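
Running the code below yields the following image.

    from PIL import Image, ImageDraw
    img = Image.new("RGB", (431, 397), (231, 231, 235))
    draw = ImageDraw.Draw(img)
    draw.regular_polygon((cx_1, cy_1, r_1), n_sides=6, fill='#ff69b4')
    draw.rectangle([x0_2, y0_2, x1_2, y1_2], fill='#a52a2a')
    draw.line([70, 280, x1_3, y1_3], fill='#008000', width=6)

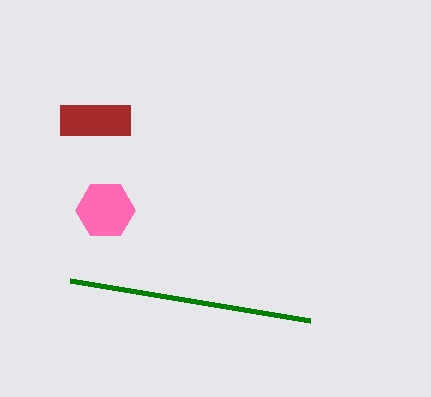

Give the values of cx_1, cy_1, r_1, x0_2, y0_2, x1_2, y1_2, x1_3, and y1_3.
cx_1 = 105
cy_1 = 210
r_1 = 30
x0_2 = 60
y0_2 = 105
x1_2 = 130
y1_2 = 135
x1_3 = 310
y1_3 = 320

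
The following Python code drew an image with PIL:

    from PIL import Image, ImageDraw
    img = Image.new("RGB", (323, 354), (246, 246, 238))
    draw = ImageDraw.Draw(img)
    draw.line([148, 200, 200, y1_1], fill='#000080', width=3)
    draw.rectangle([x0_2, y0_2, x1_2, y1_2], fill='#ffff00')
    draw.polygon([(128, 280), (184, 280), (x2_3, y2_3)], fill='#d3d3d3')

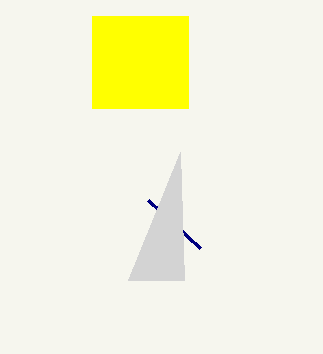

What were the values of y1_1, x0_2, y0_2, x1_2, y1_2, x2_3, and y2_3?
y1_1 = 248, x0_2 = 92, y0_2 = 16, x1_2 = 188, y1_2 = 108, x2_3 = 180, y2_3 = 152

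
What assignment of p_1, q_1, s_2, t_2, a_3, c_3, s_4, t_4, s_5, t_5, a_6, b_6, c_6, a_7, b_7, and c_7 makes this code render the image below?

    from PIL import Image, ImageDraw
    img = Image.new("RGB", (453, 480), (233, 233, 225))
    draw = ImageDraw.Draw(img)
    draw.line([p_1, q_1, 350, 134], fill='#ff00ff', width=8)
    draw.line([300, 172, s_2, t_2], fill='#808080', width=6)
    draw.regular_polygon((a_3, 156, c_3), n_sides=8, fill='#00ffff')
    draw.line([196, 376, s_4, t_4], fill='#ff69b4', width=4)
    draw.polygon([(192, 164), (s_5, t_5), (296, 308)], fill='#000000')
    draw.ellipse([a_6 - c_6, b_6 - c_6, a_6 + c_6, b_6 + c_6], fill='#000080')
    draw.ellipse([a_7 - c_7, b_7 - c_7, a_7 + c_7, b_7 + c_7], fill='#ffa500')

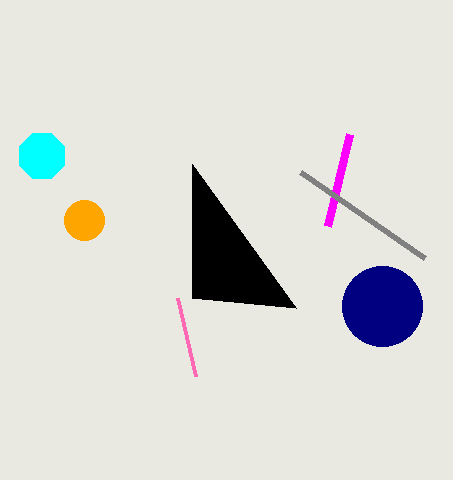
p_1 = 328, q_1 = 226, s_2 = 424, t_2 = 258, a_3 = 42, c_3 = 24, s_4 = 178, t_4 = 298, s_5 = 192, t_5 = 298, a_6 = 382, b_6 = 306, c_6 = 40, a_7 = 84, b_7 = 220, c_7 = 20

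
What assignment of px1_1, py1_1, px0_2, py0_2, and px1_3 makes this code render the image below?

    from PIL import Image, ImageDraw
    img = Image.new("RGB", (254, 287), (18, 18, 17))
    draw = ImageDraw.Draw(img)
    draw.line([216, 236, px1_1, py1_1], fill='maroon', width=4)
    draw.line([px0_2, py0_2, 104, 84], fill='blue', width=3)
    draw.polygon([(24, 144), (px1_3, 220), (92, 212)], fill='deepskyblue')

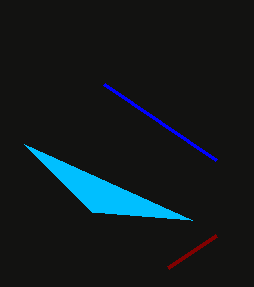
px1_1 = 168
py1_1 = 268
px0_2 = 216
py0_2 = 160
px1_3 = 192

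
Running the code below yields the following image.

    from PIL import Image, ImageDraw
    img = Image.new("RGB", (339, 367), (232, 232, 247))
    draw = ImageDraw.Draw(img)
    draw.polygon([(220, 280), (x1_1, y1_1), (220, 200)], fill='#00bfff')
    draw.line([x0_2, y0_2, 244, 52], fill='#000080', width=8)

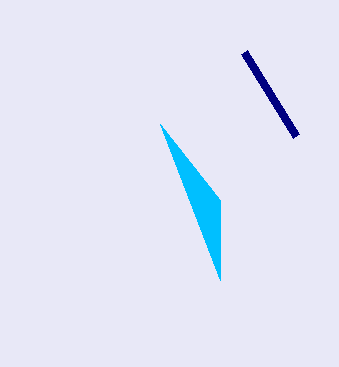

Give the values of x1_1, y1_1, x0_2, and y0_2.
x1_1 = 160; y1_1 = 124; x0_2 = 296; y0_2 = 136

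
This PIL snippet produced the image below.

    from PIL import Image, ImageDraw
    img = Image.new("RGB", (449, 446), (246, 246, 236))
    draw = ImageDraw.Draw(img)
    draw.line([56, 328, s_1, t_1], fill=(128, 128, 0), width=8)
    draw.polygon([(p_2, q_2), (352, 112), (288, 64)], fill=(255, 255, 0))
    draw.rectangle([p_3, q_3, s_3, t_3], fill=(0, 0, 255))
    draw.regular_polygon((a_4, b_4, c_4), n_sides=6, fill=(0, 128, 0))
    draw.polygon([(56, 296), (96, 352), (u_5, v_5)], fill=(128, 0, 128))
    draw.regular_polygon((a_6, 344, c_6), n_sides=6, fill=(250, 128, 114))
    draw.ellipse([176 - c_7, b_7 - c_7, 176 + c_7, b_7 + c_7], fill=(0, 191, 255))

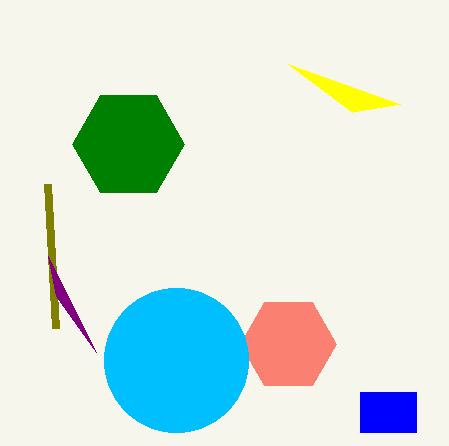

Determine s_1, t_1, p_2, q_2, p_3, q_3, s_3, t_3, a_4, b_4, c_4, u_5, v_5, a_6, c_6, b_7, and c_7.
s_1 = 48; t_1 = 184; p_2 = 400; q_2 = 104; p_3 = 360; q_3 = 392; s_3 = 416; t_3 = 432; a_4 = 128; b_4 = 144; c_4 = 56; u_5 = 48; v_5 = 256; a_6 = 288; c_6 = 48; b_7 = 360; c_7 = 72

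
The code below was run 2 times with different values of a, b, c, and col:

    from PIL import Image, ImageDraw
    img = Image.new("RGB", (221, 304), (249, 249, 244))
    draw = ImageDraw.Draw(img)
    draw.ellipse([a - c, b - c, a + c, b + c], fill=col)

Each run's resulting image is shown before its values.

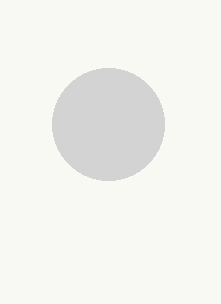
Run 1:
a = 108, b = 124, c = 56, col = 'lightgray'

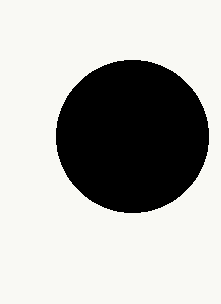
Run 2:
a = 132; b = 136; c = 76; col = 'black'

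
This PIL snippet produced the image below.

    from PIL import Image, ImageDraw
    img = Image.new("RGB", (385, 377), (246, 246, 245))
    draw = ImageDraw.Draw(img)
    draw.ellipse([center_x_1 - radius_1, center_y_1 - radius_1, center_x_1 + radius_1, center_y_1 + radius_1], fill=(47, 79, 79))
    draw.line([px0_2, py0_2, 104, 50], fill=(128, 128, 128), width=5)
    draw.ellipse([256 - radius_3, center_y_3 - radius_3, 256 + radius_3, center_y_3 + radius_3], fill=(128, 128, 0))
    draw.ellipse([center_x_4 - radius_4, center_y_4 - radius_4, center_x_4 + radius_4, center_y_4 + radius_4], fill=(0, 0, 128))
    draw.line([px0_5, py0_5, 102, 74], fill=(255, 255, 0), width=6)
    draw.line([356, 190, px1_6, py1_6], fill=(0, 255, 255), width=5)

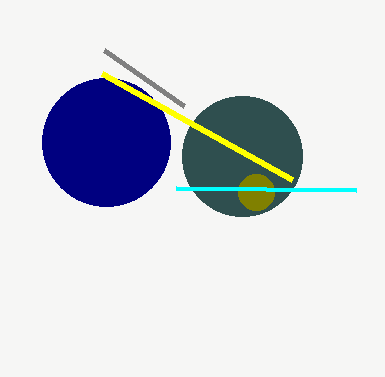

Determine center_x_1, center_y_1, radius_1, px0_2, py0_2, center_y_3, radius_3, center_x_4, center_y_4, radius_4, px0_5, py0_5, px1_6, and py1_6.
center_x_1 = 242, center_y_1 = 156, radius_1 = 60, px0_2 = 184, py0_2 = 106, center_y_3 = 192, radius_3 = 18, center_x_4 = 106, center_y_4 = 142, radius_4 = 64, px0_5 = 292, py0_5 = 180, px1_6 = 176, py1_6 = 188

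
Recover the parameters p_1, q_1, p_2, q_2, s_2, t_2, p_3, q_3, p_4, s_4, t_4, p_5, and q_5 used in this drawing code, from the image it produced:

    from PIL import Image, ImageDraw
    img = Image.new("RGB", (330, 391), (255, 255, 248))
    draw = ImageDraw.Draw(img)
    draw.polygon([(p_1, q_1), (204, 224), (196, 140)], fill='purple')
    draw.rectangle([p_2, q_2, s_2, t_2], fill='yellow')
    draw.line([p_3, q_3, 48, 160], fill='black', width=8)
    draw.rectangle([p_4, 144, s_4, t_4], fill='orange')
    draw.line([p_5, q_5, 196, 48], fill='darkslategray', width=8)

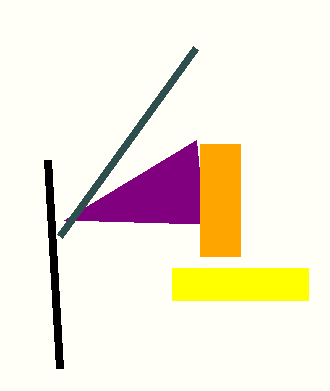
p_1 = 64; q_1 = 220; p_2 = 172; q_2 = 268; s_2 = 308; t_2 = 300; p_3 = 60; q_3 = 368; p_4 = 200; s_4 = 240; t_4 = 256; p_5 = 60; q_5 = 236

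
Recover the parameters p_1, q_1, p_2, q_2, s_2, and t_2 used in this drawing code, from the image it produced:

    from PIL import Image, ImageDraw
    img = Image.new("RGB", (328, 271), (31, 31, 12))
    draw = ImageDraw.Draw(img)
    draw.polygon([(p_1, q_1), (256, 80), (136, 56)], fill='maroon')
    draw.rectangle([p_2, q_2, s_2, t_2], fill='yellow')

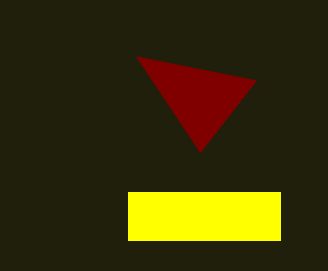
p_1 = 200, q_1 = 152, p_2 = 128, q_2 = 192, s_2 = 280, t_2 = 240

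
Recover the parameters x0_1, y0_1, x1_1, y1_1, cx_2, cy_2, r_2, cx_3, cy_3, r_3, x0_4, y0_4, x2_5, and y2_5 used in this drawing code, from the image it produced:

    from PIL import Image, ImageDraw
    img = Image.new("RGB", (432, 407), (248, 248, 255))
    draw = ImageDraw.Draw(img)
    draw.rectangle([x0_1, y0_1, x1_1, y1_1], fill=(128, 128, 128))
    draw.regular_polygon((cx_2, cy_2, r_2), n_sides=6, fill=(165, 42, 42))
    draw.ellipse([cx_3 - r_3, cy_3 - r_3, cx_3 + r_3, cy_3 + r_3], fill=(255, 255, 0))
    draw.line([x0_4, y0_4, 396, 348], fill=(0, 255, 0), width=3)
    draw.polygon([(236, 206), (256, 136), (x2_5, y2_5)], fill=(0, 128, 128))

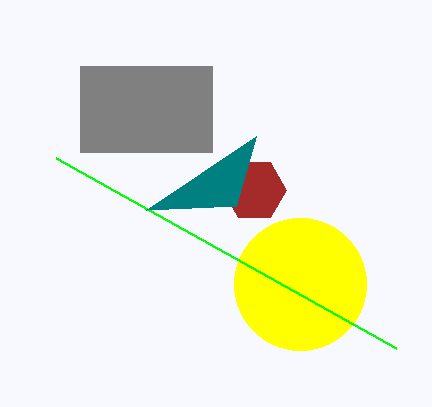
x0_1 = 80; y0_1 = 66; x1_1 = 212; y1_1 = 152; cx_2 = 254; cy_2 = 190; r_2 = 32; cx_3 = 300; cy_3 = 284; r_3 = 66; x0_4 = 56; y0_4 = 158; x2_5 = 146; y2_5 = 210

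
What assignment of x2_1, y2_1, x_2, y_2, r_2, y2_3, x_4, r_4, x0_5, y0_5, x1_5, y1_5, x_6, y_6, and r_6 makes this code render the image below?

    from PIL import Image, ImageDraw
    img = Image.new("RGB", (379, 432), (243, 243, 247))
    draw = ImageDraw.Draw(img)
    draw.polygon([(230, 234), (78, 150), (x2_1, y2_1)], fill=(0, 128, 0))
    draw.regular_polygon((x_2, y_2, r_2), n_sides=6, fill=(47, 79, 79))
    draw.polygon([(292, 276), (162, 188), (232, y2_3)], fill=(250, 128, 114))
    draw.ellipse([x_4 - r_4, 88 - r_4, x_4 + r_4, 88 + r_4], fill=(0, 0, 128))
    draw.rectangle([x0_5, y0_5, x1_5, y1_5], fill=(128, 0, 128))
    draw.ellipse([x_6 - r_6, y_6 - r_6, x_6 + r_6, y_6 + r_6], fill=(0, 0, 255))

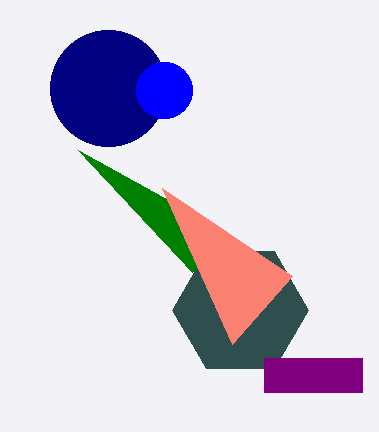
x2_1 = 192; y2_1 = 272; x_2 = 240; y_2 = 310; r_2 = 68; y2_3 = 344; x_4 = 108; r_4 = 58; x0_5 = 264; y0_5 = 358; x1_5 = 362; y1_5 = 392; x_6 = 164; y_6 = 90; r_6 = 28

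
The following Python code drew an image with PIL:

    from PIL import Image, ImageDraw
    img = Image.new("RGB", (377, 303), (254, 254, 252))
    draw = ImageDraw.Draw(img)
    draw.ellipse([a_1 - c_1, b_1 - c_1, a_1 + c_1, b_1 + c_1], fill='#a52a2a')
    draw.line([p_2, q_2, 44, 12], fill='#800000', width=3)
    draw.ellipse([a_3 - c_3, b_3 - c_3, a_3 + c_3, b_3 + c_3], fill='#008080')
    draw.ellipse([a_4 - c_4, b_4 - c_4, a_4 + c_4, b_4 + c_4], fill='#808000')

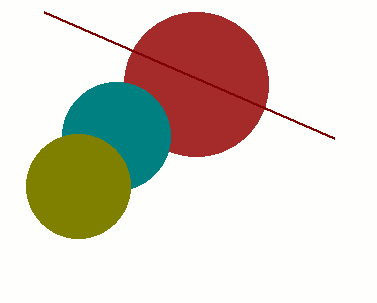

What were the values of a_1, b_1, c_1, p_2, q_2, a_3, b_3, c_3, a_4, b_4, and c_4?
a_1 = 196
b_1 = 84
c_1 = 72
p_2 = 334
q_2 = 138
a_3 = 116
b_3 = 136
c_3 = 54
a_4 = 78
b_4 = 186
c_4 = 52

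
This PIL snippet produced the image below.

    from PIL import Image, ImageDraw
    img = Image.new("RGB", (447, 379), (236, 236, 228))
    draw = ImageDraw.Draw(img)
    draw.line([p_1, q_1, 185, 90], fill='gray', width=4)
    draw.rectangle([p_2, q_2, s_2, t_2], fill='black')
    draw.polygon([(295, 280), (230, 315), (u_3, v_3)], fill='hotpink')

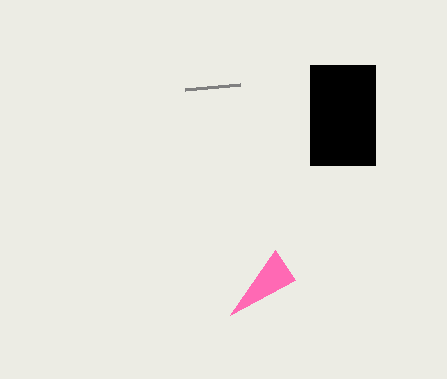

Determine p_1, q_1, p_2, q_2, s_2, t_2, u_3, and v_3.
p_1 = 240, q_1 = 85, p_2 = 310, q_2 = 65, s_2 = 375, t_2 = 165, u_3 = 275, v_3 = 250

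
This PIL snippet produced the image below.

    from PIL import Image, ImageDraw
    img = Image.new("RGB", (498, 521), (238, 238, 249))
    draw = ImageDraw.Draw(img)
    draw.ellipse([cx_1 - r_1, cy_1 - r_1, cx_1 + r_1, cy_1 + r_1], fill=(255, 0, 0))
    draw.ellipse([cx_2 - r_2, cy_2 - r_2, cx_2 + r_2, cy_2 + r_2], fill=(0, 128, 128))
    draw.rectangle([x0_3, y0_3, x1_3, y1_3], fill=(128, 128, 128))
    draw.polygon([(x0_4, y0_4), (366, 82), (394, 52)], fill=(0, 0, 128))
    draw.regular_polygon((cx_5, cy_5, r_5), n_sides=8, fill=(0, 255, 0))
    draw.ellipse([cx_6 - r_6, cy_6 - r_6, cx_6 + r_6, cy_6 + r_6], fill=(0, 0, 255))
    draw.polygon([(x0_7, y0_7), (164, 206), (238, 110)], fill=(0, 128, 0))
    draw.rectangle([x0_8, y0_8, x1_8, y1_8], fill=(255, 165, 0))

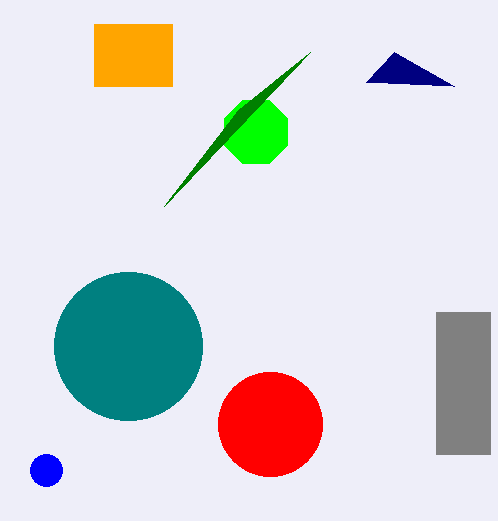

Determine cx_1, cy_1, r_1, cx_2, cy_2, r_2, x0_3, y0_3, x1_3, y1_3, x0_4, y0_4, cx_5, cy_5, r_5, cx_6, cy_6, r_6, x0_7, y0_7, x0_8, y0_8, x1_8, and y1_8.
cx_1 = 270; cy_1 = 424; r_1 = 52; cx_2 = 128; cy_2 = 346; r_2 = 74; x0_3 = 436; y0_3 = 312; x1_3 = 490; y1_3 = 454; x0_4 = 454; y0_4 = 86; cx_5 = 256; cy_5 = 132; r_5 = 34; cx_6 = 46; cy_6 = 470; r_6 = 16; x0_7 = 310; y0_7 = 52; x0_8 = 94; y0_8 = 24; x1_8 = 172; y1_8 = 86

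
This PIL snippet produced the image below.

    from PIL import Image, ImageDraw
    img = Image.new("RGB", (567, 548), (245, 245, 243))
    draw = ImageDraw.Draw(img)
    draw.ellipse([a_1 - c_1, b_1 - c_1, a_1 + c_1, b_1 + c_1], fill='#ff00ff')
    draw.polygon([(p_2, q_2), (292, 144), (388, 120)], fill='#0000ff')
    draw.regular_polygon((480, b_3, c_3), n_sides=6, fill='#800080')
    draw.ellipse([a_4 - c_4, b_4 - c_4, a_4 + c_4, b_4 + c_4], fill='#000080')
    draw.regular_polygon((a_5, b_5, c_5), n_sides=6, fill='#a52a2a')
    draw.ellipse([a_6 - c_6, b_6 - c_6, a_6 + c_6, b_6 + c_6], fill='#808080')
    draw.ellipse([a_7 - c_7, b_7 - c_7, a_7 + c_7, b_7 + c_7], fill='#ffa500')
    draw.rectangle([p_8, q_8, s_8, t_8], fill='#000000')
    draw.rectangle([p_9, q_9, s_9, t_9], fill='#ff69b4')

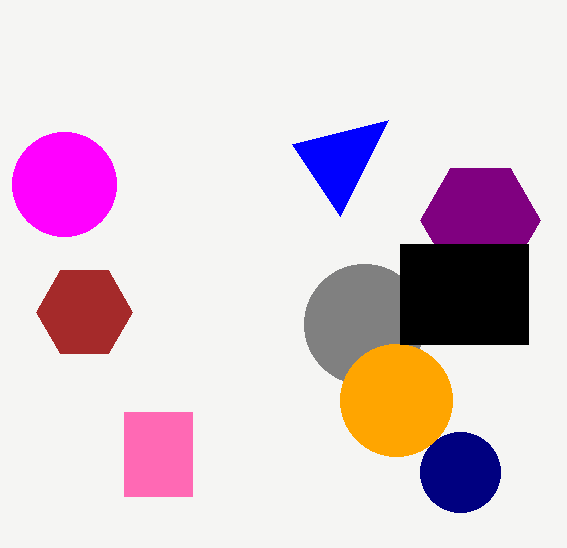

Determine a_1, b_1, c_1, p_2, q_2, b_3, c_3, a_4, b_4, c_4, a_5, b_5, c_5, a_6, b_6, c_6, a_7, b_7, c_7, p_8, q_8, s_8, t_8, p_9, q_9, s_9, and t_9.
a_1 = 64, b_1 = 184, c_1 = 52, p_2 = 340, q_2 = 216, b_3 = 220, c_3 = 60, a_4 = 460, b_4 = 472, c_4 = 40, a_5 = 84, b_5 = 312, c_5 = 48, a_6 = 364, b_6 = 324, c_6 = 60, a_7 = 396, b_7 = 400, c_7 = 56, p_8 = 400, q_8 = 244, s_8 = 528, t_8 = 344, p_9 = 124, q_9 = 412, s_9 = 192, t_9 = 496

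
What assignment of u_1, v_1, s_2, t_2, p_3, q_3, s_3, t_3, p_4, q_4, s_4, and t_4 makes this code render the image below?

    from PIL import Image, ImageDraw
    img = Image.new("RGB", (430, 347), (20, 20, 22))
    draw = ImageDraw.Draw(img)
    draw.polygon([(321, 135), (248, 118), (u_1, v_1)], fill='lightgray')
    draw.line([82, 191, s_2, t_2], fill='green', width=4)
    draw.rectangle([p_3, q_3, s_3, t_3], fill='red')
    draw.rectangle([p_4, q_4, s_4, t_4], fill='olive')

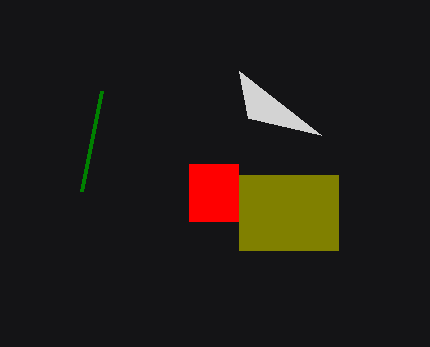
u_1 = 239; v_1 = 71; s_2 = 102; t_2 = 91; p_3 = 189; q_3 = 164; s_3 = 238; t_3 = 221; p_4 = 239; q_4 = 175; s_4 = 338; t_4 = 250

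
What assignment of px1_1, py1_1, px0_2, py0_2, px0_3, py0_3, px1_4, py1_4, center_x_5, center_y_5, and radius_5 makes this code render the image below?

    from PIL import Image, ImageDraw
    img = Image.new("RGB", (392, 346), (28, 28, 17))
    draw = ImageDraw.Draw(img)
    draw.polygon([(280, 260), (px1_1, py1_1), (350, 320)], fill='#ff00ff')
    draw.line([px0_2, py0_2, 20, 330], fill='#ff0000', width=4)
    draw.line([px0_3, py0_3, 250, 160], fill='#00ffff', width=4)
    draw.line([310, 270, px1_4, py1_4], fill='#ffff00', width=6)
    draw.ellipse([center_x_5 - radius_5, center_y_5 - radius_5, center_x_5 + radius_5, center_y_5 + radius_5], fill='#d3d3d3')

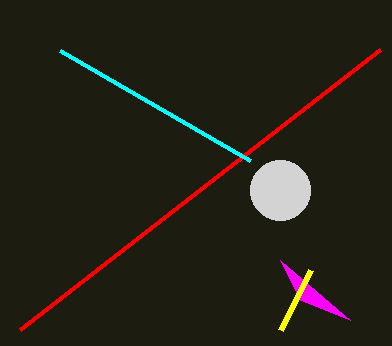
px1_1 = 300
py1_1 = 300
px0_2 = 380
py0_2 = 50
px0_3 = 60
py0_3 = 50
px1_4 = 280
py1_4 = 330
center_x_5 = 280
center_y_5 = 190
radius_5 = 30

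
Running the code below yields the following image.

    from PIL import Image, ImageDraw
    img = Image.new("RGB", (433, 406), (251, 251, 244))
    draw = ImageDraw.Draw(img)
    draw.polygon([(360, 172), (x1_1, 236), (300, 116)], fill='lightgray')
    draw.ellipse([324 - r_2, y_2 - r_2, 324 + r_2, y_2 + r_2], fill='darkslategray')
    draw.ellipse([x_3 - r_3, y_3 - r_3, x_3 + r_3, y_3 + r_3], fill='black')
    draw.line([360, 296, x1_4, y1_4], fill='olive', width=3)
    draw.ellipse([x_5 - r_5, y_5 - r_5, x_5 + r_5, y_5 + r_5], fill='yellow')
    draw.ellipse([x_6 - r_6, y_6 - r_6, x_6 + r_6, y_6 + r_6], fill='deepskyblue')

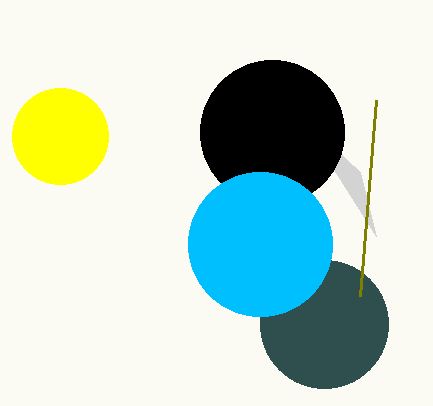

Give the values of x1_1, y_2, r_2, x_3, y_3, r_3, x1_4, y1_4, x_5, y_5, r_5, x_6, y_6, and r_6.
x1_1 = 376, y_2 = 324, r_2 = 64, x_3 = 272, y_3 = 132, r_3 = 72, x1_4 = 376, y1_4 = 100, x_5 = 60, y_5 = 136, r_5 = 48, x_6 = 260, y_6 = 244, r_6 = 72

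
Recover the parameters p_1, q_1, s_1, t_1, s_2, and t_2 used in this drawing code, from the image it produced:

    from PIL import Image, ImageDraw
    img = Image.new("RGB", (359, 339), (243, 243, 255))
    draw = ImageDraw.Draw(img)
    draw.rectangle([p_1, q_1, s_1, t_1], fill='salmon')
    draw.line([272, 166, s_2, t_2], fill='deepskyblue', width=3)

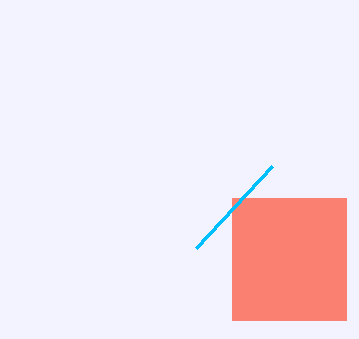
p_1 = 232; q_1 = 198; s_1 = 346; t_1 = 320; s_2 = 196; t_2 = 248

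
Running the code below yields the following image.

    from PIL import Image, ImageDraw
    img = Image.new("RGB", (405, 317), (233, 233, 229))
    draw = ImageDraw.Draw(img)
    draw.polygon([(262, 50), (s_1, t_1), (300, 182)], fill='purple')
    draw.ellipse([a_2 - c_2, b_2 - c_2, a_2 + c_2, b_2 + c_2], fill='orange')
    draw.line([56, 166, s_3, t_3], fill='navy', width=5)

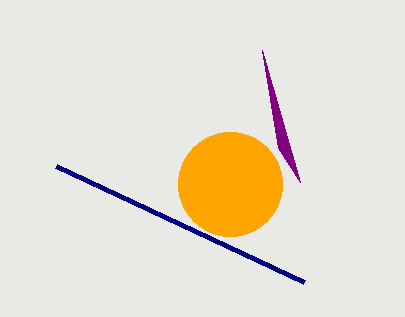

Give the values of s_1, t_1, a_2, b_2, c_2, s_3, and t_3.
s_1 = 278; t_1 = 148; a_2 = 230; b_2 = 184; c_2 = 52; s_3 = 304; t_3 = 282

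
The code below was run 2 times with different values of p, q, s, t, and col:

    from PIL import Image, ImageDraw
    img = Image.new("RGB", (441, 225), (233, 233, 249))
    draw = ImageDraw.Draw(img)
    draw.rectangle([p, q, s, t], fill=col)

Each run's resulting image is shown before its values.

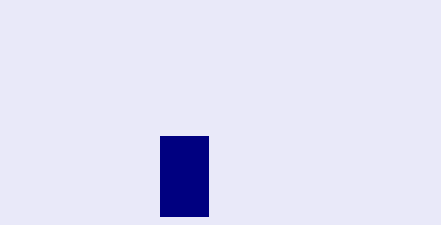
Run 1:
p = 160; q = 136; s = 208; t = 216; col = 'navy'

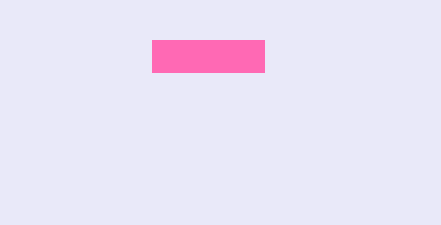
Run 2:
p = 152; q = 40; s = 264; t = 72; col = 'hotpink'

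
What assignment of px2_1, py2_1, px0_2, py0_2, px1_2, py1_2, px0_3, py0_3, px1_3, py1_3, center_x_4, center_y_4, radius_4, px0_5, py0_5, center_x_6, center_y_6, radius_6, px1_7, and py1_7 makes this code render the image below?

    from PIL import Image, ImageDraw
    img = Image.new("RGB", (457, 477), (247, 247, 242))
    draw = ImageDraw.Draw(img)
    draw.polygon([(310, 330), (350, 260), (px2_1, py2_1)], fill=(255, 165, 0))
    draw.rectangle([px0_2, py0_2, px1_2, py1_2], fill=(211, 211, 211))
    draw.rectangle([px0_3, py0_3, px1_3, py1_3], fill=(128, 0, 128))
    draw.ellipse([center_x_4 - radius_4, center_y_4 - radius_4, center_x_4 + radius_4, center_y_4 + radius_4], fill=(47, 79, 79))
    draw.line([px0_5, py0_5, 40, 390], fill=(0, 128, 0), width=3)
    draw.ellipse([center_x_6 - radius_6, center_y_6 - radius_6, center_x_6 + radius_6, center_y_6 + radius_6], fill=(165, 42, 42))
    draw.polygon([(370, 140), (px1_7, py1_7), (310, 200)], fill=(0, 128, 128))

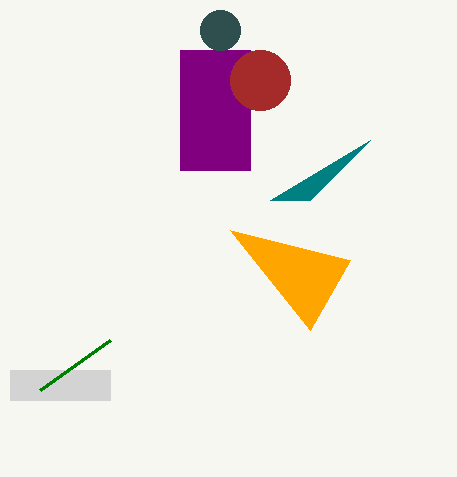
px2_1 = 230
py2_1 = 230
px0_2 = 10
py0_2 = 370
px1_2 = 110
py1_2 = 400
px0_3 = 180
py0_3 = 50
px1_3 = 250
py1_3 = 170
center_x_4 = 220
center_y_4 = 30
radius_4 = 20
px0_5 = 110
py0_5 = 340
center_x_6 = 260
center_y_6 = 80
radius_6 = 30
px1_7 = 270
py1_7 = 200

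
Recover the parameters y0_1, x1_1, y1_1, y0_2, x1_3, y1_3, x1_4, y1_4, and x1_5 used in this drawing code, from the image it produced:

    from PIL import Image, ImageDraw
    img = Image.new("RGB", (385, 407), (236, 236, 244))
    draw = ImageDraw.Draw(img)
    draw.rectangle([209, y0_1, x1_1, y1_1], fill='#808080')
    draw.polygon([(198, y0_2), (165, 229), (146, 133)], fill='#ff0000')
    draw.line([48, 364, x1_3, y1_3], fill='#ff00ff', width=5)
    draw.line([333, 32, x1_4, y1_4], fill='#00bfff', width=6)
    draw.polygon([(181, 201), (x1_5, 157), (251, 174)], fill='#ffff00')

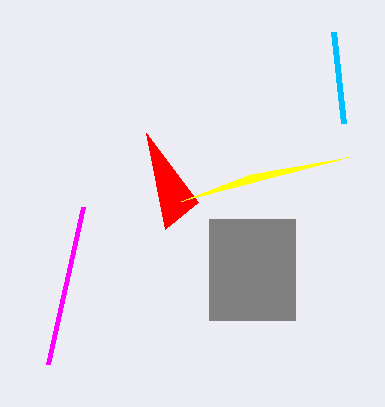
y0_1 = 219, x1_1 = 295, y1_1 = 320, y0_2 = 202, x1_3 = 83, y1_3 = 207, x1_4 = 343, y1_4 = 123, x1_5 = 349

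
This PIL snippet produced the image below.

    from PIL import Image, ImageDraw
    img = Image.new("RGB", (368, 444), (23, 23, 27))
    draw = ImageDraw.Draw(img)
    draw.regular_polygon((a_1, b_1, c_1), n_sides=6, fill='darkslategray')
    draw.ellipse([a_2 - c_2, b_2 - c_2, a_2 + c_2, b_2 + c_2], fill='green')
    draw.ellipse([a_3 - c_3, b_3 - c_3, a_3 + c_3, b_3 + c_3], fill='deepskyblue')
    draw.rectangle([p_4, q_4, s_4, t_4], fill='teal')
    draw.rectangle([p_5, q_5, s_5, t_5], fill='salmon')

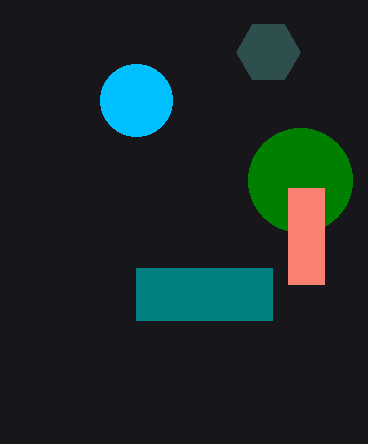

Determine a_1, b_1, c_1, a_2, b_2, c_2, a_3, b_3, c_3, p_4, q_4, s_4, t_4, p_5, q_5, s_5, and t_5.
a_1 = 268; b_1 = 52; c_1 = 32; a_2 = 300; b_2 = 180; c_2 = 52; a_3 = 136; b_3 = 100; c_3 = 36; p_4 = 136; q_4 = 268; s_4 = 272; t_4 = 320; p_5 = 288; q_5 = 188; s_5 = 324; t_5 = 284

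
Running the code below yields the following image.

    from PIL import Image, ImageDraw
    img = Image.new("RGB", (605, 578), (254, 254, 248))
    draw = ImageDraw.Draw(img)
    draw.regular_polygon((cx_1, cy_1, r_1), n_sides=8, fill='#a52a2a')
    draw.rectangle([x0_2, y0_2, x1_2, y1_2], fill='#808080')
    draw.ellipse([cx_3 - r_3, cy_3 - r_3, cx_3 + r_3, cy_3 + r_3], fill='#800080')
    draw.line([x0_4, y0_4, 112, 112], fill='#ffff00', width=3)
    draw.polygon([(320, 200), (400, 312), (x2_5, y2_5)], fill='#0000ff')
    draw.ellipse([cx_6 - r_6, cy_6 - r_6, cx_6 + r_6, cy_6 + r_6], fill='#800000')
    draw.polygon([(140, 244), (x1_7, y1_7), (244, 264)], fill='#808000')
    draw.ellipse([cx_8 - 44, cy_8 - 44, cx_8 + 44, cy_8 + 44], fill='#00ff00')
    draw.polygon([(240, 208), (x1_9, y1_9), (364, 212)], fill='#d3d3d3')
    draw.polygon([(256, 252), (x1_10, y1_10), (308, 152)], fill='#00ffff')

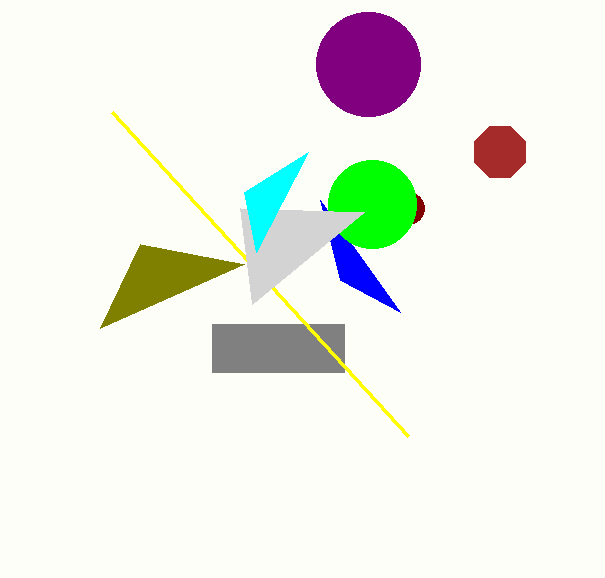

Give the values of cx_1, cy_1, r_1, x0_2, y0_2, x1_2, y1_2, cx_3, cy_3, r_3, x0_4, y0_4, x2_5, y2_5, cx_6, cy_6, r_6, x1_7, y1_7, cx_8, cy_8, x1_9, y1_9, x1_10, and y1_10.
cx_1 = 500, cy_1 = 152, r_1 = 28, x0_2 = 212, y0_2 = 324, x1_2 = 344, y1_2 = 372, cx_3 = 368, cy_3 = 64, r_3 = 52, x0_4 = 408, y0_4 = 436, x2_5 = 340, y2_5 = 280, cx_6 = 408, cy_6 = 208, r_6 = 16, x1_7 = 100, y1_7 = 328, cx_8 = 372, cy_8 = 204, x1_9 = 252, y1_9 = 304, x1_10 = 244, y1_10 = 192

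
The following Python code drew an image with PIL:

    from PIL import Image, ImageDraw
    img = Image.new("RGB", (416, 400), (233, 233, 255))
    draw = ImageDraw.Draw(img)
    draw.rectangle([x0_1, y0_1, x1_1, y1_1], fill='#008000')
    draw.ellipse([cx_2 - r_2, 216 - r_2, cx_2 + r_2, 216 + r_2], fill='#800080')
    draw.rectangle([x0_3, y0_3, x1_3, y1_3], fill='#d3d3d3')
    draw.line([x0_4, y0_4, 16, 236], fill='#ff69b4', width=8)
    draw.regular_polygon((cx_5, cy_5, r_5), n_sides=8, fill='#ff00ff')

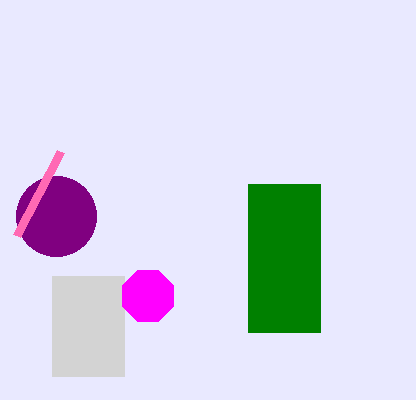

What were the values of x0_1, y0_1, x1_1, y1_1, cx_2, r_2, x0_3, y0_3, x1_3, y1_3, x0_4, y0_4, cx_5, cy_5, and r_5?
x0_1 = 248; y0_1 = 184; x1_1 = 320; y1_1 = 332; cx_2 = 56; r_2 = 40; x0_3 = 52; y0_3 = 276; x1_3 = 124; y1_3 = 376; x0_4 = 60; y0_4 = 152; cx_5 = 148; cy_5 = 296; r_5 = 28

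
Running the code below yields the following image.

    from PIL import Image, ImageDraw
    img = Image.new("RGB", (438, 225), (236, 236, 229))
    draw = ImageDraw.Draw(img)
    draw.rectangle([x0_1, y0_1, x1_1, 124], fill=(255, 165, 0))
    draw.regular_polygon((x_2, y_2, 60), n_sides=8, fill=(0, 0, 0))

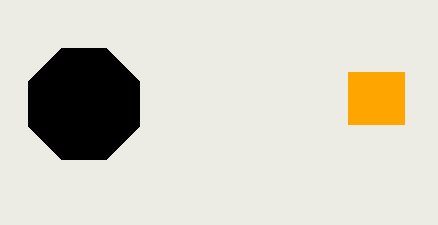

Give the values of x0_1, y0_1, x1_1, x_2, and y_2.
x0_1 = 348, y0_1 = 72, x1_1 = 404, x_2 = 84, y_2 = 104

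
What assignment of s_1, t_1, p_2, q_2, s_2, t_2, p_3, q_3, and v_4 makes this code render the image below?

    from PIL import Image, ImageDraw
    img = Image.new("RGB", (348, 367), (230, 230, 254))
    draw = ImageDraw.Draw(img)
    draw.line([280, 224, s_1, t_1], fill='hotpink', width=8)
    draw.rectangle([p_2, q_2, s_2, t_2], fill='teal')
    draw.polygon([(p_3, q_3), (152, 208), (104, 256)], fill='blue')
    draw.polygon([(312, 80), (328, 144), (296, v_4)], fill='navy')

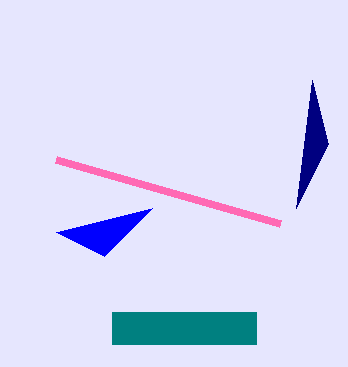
s_1 = 56; t_1 = 160; p_2 = 112; q_2 = 312; s_2 = 256; t_2 = 344; p_3 = 56; q_3 = 232; v_4 = 208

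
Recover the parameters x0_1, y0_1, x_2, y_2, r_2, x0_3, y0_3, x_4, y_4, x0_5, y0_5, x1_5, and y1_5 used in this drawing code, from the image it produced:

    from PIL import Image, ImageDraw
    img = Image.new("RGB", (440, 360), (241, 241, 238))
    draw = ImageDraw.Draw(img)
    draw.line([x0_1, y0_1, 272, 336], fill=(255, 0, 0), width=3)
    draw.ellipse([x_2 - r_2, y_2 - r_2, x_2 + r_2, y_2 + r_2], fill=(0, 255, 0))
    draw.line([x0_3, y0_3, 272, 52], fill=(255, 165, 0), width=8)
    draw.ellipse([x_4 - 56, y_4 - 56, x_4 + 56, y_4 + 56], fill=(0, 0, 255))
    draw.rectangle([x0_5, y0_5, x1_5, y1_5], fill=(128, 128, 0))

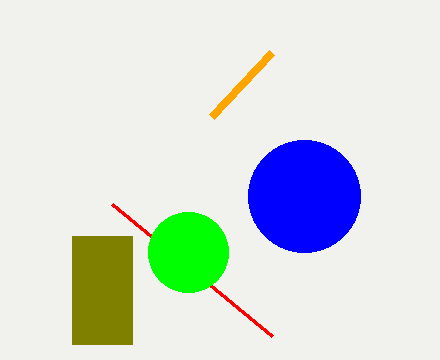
x0_1 = 112
y0_1 = 204
x_2 = 188
y_2 = 252
r_2 = 40
x0_3 = 212
y0_3 = 116
x_4 = 304
y_4 = 196
x0_5 = 72
y0_5 = 236
x1_5 = 132
y1_5 = 344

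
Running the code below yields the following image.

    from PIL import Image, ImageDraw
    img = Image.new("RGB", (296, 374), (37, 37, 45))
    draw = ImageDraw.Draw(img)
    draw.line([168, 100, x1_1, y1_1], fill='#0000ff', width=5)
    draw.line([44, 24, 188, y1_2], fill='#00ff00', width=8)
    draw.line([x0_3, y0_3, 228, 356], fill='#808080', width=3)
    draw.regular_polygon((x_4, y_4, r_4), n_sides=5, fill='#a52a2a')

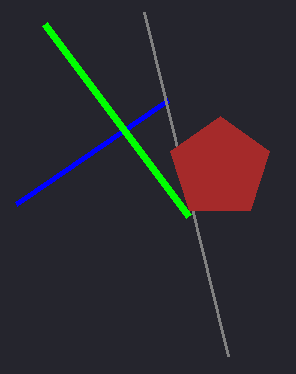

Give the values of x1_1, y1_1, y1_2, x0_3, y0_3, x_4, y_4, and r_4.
x1_1 = 16
y1_1 = 204
y1_2 = 216
x0_3 = 144
y0_3 = 12
x_4 = 220
y_4 = 168
r_4 = 52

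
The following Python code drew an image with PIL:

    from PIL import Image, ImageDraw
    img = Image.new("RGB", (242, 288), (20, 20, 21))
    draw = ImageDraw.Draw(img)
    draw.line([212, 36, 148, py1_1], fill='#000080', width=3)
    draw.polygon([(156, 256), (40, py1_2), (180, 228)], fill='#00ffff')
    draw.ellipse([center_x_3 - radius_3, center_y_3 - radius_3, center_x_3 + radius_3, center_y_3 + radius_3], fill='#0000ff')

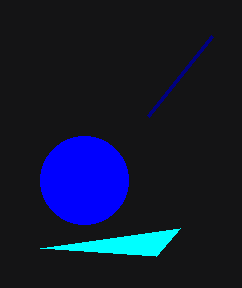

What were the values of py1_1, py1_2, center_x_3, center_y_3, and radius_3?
py1_1 = 116; py1_2 = 248; center_x_3 = 84; center_y_3 = 180; radius_3 = 44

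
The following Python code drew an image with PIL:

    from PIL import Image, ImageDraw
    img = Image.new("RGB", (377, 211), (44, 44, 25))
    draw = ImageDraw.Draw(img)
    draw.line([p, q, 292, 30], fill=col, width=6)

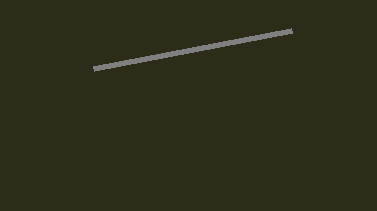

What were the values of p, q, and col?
p = 94; q = 68; col = 'gray'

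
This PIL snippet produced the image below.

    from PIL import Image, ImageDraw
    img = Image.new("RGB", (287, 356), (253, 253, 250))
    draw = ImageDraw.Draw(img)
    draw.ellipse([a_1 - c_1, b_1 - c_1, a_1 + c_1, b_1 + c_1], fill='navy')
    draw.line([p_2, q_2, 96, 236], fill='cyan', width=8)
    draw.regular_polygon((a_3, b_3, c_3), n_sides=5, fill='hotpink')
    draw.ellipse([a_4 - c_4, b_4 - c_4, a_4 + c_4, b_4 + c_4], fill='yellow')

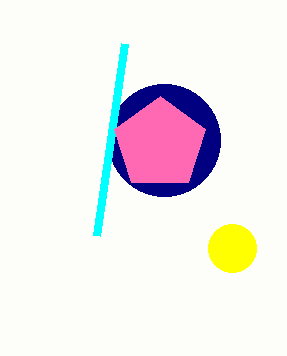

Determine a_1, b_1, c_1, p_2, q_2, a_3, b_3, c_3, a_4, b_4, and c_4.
a_1 = 164, b_1 = 140, c_1 = 56, p_2 = 124, q_2 = 44, a_3 = 160, b_3 = 144, c_3 = 48, a_4 = 232, b_4 = 248, c_4 = 24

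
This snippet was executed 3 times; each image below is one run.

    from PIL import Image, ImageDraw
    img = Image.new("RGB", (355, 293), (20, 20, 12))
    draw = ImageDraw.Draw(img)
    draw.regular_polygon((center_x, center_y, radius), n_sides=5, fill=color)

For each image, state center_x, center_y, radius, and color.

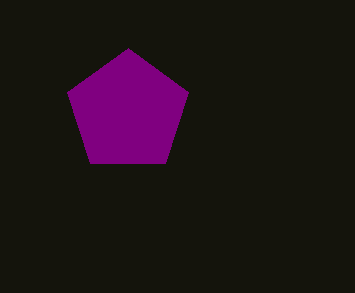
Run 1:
center_x = 128, center_y = 112, radius = 64, color = 'purple'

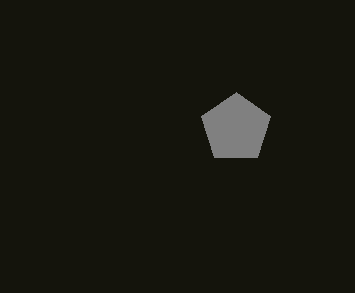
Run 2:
center_x = 236
center_y = 128
radius = 36
color = 'gray'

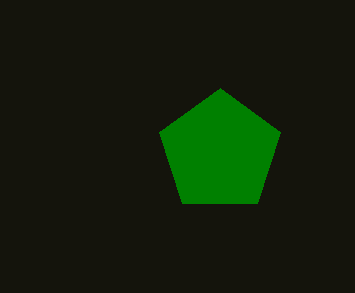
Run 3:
center_x = 220; center_y = 152; radius = 64; color = 'green'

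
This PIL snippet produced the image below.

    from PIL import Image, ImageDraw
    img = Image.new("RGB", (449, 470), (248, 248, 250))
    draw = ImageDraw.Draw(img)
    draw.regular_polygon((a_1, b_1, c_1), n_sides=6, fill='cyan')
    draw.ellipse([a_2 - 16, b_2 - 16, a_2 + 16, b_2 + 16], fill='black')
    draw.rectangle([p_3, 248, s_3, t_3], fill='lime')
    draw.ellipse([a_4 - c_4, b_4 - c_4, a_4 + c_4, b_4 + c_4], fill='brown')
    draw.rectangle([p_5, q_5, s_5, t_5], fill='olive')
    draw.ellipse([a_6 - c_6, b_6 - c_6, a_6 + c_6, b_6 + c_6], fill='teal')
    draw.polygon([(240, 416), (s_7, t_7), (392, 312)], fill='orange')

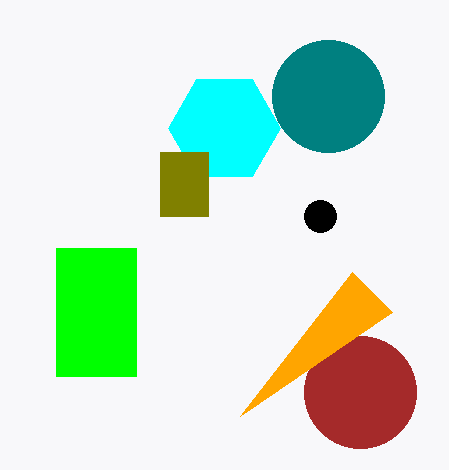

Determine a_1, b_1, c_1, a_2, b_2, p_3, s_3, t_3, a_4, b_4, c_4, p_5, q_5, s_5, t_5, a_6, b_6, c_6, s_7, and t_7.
a_1 = 224; b_1 = 128; c_1 = 56; a_2 = 320; b_2 = 216; p_3 = 56; s_3 = 136; t_3 = 376; a_4 = 360; b_4 = 392; c_4 = 56; p_5 = 160; q_5 = 152; s_5 = 208; t_5 = 216; a_6 = 328; b_6 = 96; c_6 = 56; s_7 = 352; t_7 = 272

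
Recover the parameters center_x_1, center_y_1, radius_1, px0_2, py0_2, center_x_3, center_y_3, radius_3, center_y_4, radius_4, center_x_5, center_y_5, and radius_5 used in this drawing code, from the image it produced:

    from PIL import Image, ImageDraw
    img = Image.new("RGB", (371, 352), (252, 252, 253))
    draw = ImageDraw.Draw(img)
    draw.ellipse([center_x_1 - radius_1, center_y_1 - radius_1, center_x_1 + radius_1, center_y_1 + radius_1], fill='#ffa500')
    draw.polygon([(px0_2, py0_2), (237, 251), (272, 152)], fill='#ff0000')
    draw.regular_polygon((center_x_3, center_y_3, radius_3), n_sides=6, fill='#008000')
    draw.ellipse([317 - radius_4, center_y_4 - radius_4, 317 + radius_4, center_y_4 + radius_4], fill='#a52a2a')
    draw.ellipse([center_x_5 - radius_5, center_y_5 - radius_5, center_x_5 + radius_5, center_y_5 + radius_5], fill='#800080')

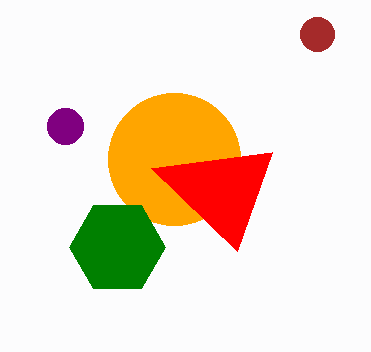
center_x_1 = 174, center_y_1 = 159, radius_1 = 66, px0_2 = 151, py0_2 = 168, center_x_3 = 117, center_y_3 = 247, radius_3 = 48, center_y_4 = 34, radius_4 = 17, center_x_5 = 65, center_y_5 = 126, radius_5 = 18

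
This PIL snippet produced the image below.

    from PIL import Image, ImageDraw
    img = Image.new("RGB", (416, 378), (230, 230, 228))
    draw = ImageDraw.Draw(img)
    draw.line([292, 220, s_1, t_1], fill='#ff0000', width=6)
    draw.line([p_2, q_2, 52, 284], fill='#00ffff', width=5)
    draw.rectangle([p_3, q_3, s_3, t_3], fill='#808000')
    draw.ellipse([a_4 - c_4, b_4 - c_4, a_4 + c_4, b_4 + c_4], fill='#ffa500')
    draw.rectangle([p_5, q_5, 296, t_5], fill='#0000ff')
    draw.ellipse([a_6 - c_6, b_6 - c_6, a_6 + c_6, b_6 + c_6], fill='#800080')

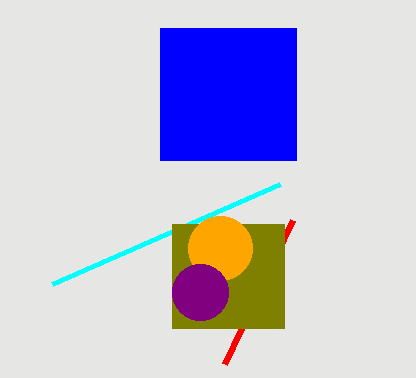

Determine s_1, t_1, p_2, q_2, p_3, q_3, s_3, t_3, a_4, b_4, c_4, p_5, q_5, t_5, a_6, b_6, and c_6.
s_1 = 224
t_1 = 364
p_2 = 280
q_2 = 184
p_3 = 172
q_3 = 224
s_3 = 284
t_3 = 328
a_4 = 220
b_4 = 248
c_4 = 32
p_5 = 160
q_5 = 28
t_5 = 160
a_6 = 200
b_6 = 292
c_6 = 28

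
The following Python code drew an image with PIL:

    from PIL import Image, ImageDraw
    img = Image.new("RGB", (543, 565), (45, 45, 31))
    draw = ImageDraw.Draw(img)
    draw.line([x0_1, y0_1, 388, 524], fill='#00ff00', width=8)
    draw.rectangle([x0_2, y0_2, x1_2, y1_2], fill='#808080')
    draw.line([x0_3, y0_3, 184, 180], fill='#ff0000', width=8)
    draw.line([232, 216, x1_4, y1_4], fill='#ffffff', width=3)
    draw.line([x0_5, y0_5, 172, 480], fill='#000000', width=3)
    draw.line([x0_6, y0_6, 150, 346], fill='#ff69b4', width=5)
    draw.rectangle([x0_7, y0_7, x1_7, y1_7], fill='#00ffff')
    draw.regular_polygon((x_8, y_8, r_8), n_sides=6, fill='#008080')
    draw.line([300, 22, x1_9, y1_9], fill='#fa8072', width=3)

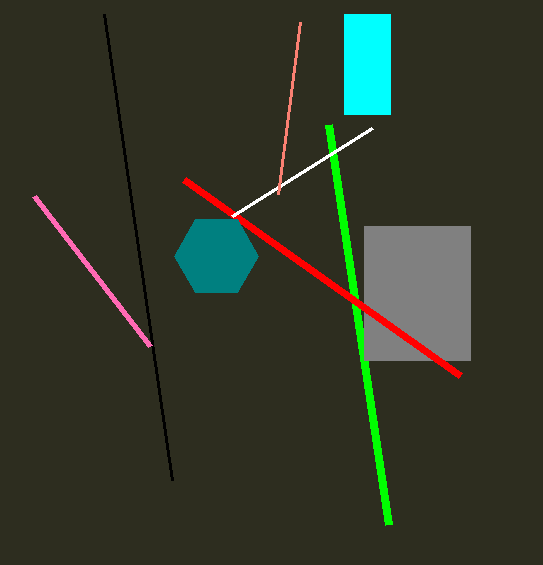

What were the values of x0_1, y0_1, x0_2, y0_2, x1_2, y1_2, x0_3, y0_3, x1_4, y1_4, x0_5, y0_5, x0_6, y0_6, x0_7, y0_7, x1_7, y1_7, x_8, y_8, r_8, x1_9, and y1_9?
x0_1 = 328; y0_1 = 124; x0_2 = 364; y0_2 = 226; x1_2 = 470; y1_2 = 360; x0_3 = 460; y0_3 = 376; x1_4 = 372; y1_4 = 128; x0_5 = 104; y0_5 = 14; x0_6 = 34; y0_6 = 196; x0_7 = 344; y0_7 = 14; x1_7 = 390; y1_7 = 114; x_8 = 216; y_8 = 256; r_8 = 42; x1_9 = 278; y1_9 = 194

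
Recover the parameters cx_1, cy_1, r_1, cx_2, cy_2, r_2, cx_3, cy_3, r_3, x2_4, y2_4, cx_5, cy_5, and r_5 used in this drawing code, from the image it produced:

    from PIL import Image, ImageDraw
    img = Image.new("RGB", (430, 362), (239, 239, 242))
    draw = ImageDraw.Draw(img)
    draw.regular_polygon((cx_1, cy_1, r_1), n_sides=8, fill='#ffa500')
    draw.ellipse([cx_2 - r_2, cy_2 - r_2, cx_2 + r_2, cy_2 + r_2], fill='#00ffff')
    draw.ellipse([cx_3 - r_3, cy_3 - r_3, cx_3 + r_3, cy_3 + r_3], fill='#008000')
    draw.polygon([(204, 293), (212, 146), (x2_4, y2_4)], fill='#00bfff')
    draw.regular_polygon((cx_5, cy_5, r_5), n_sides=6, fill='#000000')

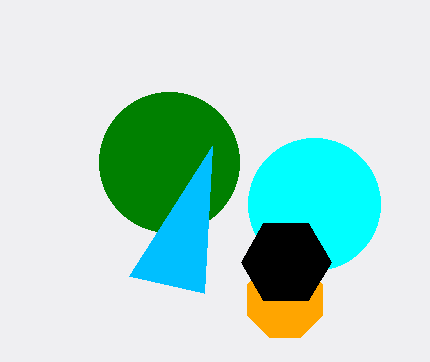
cx_1 = 285, cy_1 = 300, r_1 = 41, cx_2 = 314, cy_2 = 204, r_2 = 66, cx_3 = 169, cy_3 = 162, r_3 = 70, x2_4 = 129, y2_4 = 276, cx_5 = 286, cy_5 = 262, r_5 = 45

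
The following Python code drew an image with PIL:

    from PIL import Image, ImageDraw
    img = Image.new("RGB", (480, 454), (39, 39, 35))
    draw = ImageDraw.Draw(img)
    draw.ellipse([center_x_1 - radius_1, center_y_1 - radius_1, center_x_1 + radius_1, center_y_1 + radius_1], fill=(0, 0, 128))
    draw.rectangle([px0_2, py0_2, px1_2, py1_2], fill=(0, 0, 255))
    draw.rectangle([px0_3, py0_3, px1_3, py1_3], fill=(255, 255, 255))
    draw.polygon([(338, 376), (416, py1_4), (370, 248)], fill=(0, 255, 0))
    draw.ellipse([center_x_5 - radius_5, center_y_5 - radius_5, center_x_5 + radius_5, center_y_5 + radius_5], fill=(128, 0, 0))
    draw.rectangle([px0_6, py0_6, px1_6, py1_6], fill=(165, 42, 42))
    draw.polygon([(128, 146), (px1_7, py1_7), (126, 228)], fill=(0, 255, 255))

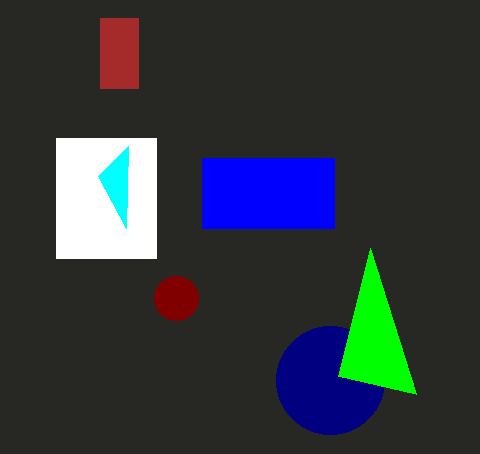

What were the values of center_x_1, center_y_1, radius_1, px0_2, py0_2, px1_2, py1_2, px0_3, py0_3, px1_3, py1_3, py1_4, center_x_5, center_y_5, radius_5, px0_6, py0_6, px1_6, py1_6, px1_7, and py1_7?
center_x_1 = 330, center_y_1 = 380, radius_1 = 54, px0_2 = 202, py0_2 = 158, px1_2 = 334, py1_2 = 228, px0_3 = 56, py0_3 = 138, px1_3 = 156, py1_3 = 258, py1_4 = 394, center_x_5 = 176, center_y_5 = 298, radius_5 = 22, px0_6 = 100, py0_6 = 18, px1_6 = 138, py1_6 = 88, px1_7 = 98, py1_7 = 176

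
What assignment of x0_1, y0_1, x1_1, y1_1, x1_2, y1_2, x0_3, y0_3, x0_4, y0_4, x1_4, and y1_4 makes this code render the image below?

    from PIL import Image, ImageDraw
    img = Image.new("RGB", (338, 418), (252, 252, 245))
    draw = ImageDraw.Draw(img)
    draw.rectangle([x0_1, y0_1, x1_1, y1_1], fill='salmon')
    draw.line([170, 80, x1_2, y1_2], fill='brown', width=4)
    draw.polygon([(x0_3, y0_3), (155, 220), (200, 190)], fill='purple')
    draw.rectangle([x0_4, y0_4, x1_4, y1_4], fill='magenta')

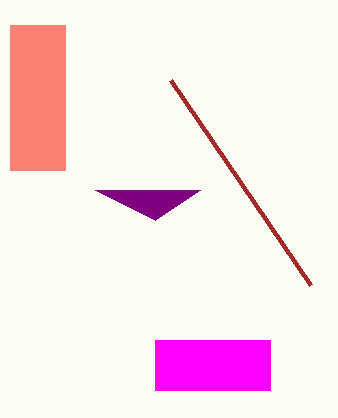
x0_1 = 10
y0_1 = 25
x1_1 = 65
y1_1 = 170
x1_2 = 310
y1_2 = 285
x0_3 = 95
y0_3 = 190
x0_4 = 155
y0_4 = 340
x1_4 = 270
y1_4 = 390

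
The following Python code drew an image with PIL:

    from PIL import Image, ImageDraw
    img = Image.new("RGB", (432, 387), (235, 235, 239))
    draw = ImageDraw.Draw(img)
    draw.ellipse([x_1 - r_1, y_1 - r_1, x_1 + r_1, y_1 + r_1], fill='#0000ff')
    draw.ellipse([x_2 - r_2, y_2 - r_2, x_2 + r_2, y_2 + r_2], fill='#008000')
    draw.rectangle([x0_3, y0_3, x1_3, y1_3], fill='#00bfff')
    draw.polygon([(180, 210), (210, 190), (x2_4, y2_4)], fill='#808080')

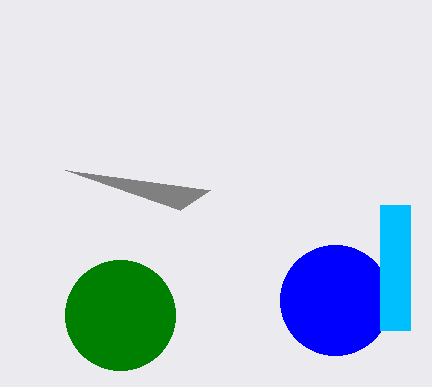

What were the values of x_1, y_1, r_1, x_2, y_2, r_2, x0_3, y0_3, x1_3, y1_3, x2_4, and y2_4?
x_1 = 335, y_1 = 300, r_1 = 55, x_2 = 120, y_2 = 315, r_2 = 55, x0_3 = 380, y0_3 = 205, x1_3 = 410, y1_3 = 330, x2_4 = 65, y2_4 = 170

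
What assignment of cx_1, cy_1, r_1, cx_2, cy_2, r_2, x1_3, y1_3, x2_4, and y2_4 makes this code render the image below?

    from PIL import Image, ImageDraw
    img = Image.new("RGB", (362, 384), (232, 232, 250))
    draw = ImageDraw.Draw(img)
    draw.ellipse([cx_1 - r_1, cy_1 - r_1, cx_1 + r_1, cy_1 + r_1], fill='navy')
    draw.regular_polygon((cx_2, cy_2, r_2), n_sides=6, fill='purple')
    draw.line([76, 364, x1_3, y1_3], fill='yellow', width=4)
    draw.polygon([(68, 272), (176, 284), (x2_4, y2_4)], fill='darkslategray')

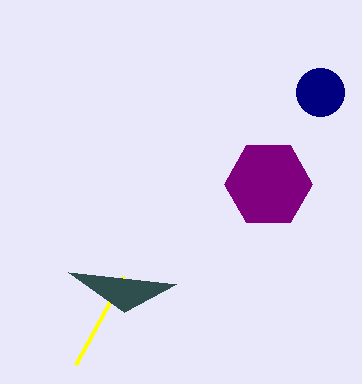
cx_1 = 320, cy_1 = 92, r_1 = 24, cx_2 = 268, cy_2 = 184, r_2 = 44, x1_3 = 124, y1_3 = 276, x2_4 = 124, y2_4 = 312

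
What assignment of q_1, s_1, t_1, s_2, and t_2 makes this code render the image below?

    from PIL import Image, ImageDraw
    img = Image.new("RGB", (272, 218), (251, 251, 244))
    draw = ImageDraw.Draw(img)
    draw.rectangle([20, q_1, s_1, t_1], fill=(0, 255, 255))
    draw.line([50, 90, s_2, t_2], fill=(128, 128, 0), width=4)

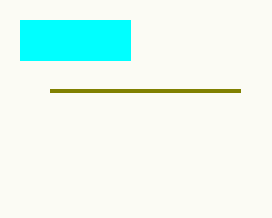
q_1 = 20
s_1 = 130
t_1 = 60
s_2 = 240
t_2 = 90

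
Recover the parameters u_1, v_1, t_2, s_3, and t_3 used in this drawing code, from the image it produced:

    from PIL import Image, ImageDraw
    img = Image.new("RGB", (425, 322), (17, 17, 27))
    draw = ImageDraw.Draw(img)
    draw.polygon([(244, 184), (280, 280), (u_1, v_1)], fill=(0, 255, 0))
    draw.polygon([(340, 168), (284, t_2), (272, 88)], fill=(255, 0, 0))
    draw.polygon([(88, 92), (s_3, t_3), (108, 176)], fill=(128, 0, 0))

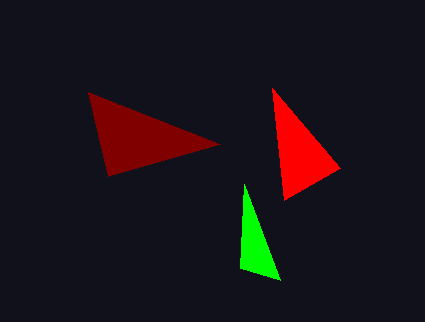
u_1 = 240, v_1 = 268, t_2 = 200, s_3 = 220, t_3 = 144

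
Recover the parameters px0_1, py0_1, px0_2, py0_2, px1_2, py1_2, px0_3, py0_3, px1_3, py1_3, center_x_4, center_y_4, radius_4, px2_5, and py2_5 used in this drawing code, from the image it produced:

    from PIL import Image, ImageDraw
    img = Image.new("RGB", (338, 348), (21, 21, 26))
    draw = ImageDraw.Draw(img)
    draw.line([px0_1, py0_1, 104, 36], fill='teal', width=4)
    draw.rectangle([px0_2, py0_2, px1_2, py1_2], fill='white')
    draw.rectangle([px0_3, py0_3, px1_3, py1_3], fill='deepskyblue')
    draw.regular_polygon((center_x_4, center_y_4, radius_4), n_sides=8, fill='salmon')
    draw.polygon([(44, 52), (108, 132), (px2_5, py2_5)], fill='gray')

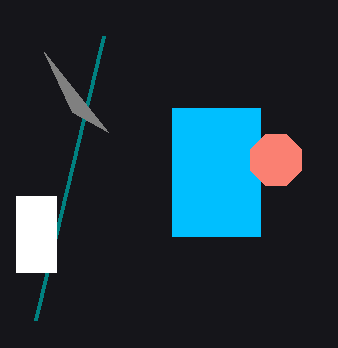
px0_1 = 36, py0_1 = 320, px0_2 = 16, py0_2 = 196, px1_2 = 56, py1_2 = 272, px0_3 = 172, py0_3 = 108, px1_3 = 260, py1_3 = 236, center_x_4 = 276, center_y_4 = 160, radius_4 = 28, px2_5 = 72, py2_5 = 112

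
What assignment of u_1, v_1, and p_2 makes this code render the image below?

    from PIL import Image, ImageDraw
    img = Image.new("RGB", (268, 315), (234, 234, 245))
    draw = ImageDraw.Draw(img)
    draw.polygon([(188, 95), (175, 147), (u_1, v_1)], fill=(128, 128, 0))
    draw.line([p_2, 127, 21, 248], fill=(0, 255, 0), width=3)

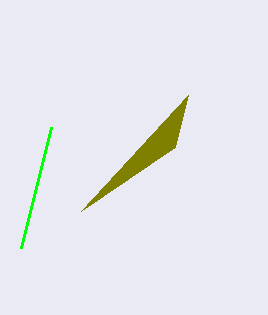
u_1 = 81; v_1 = 211; p_2 = 51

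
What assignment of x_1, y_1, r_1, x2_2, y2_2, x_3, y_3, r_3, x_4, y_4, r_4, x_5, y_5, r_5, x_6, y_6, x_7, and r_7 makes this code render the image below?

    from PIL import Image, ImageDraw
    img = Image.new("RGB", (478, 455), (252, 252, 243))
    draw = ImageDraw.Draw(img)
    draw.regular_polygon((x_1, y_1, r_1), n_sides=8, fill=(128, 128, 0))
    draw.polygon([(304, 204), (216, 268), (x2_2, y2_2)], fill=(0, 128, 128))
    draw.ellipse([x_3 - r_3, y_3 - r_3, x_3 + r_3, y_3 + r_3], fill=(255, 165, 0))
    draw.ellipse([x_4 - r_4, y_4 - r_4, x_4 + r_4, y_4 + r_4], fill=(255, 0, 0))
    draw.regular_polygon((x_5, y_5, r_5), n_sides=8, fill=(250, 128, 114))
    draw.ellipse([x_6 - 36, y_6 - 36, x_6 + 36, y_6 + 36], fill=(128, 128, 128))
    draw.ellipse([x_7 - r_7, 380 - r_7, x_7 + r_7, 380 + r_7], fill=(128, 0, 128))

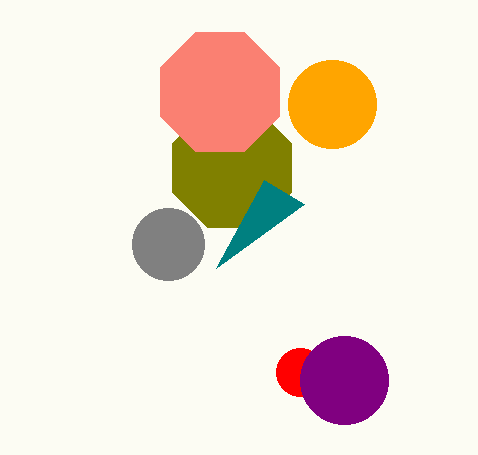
x_1 = 232; y_1 = 168; r_1 = 64; x2_2 = 264; y2_2 = 180; x_3 = 332; y_3 = 104; r_3 = 44; x_4 = 300; y_4 = 372; r_4 = 24; x_5 = 220; y_5 = 92; r_5 = 64; x_6 = 168; y_6 = 244; x_7 = 344; r_7 = 44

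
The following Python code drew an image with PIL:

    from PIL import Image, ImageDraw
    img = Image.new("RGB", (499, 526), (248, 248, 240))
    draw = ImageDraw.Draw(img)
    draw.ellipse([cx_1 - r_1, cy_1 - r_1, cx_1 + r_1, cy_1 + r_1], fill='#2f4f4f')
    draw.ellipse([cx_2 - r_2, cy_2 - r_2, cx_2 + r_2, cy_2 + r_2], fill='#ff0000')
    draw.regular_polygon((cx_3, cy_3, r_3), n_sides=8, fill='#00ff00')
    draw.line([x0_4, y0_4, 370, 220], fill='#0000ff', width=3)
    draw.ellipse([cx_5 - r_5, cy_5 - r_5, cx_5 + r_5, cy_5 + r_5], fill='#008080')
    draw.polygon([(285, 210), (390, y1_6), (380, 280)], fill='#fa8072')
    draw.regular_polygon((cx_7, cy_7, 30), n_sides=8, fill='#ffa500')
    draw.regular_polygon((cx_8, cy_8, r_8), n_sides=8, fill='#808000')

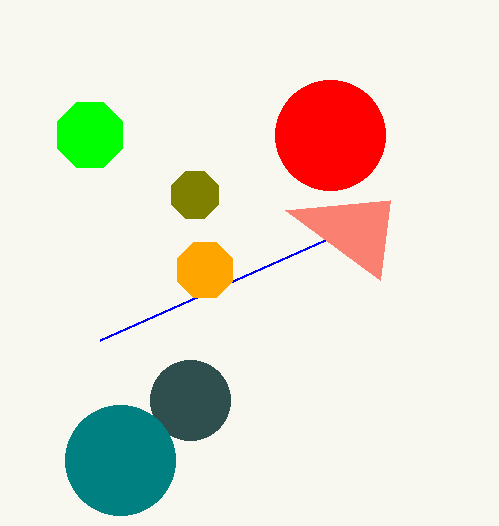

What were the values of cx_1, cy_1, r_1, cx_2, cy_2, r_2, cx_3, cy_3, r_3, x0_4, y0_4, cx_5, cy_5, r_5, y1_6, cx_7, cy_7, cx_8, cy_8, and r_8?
cx_1 = 190, cy_1 = 400, r_1 = 40, cx_2 = 330, cy_2 = 135, r_2 = 55, cx_3 = 90, cy_3 = 135, r_3 = 35, x0_4 = 100, y0_4 = 340, cx_5 = 120, cy_5 = 460, r_5 = 55, y1_6 = 200, cx_7 = 205, cy_7 = 270, cx_8 = 195, cy_8 = 195, r_8 = 25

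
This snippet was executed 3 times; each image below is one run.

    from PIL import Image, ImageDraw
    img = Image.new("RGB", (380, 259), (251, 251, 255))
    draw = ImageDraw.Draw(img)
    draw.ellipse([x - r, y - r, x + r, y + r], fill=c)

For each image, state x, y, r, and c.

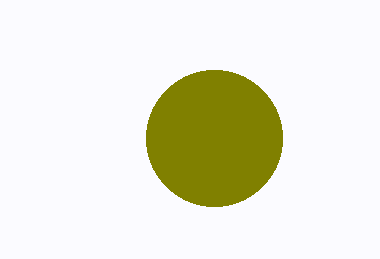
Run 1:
x = 214; y = 138; r = 68; c = 'olive'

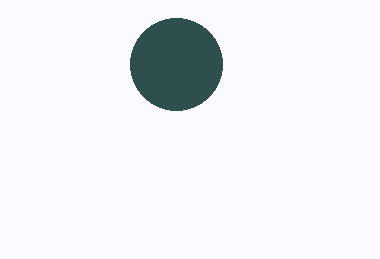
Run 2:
x = 176; y = 64; r = 46; c = 'darkslategray'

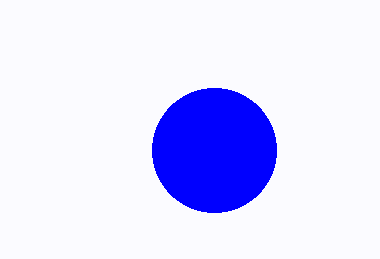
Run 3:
x = 214, y = 150, r = 62, c = 'blue'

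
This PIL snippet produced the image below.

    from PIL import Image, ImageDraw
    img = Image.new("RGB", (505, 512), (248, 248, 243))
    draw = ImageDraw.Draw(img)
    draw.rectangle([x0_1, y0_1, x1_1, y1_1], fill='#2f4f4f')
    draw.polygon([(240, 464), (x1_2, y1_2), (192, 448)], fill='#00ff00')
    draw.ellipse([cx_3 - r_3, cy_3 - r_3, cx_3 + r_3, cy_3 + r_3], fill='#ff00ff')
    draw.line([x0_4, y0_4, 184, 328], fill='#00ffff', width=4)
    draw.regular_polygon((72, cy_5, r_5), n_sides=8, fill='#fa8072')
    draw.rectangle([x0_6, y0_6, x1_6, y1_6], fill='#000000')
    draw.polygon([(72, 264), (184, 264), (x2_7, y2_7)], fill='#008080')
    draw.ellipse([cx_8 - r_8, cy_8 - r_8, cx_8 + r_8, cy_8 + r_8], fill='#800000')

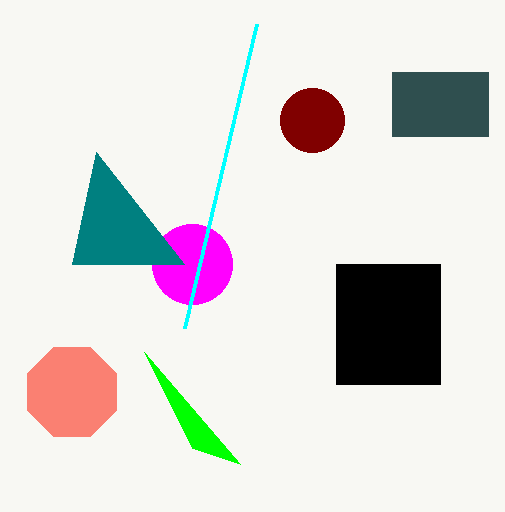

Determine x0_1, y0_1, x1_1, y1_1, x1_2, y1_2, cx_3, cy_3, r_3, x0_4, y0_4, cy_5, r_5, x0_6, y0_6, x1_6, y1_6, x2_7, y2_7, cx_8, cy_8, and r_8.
x0_1 = 392; y0_1 = 72; x1_1 = 488; y1_1 = 136; x1_2 = 144; y1_2 = 352; cx_3 = 192; cy_3 = 264; r_3 = 40; x0_4 = 256; y0_4 = 24; cy_5 = 392; r_5 = 48; x0_6 = 336; y0_6 = 264; x1_6 = 440; y1_6 = 384; x2_7 = 96; y2_7 = 152; cx_8 = 312; cy_8 = 120; r_8 = 32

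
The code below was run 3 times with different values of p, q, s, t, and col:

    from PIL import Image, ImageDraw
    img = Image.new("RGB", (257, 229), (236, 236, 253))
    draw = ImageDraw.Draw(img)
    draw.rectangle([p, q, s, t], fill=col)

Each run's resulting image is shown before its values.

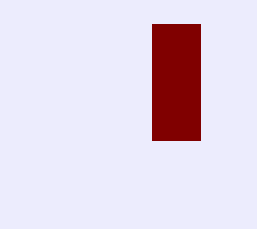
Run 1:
p = 152, q = 24, s = 200, t = 140, col = 'maroon'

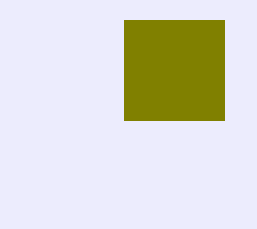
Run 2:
p = 124, q = 20, s = 224, t = 120, col = 'olive'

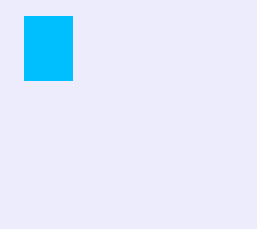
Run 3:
p = 24, q = 16, s = 72, t = 80, col = 'deepskyblue'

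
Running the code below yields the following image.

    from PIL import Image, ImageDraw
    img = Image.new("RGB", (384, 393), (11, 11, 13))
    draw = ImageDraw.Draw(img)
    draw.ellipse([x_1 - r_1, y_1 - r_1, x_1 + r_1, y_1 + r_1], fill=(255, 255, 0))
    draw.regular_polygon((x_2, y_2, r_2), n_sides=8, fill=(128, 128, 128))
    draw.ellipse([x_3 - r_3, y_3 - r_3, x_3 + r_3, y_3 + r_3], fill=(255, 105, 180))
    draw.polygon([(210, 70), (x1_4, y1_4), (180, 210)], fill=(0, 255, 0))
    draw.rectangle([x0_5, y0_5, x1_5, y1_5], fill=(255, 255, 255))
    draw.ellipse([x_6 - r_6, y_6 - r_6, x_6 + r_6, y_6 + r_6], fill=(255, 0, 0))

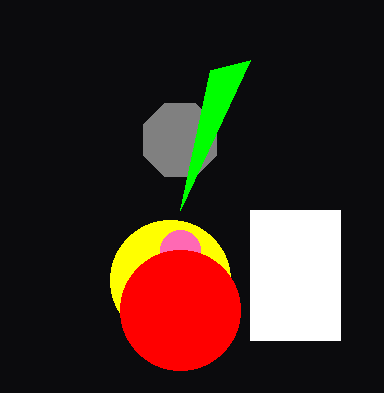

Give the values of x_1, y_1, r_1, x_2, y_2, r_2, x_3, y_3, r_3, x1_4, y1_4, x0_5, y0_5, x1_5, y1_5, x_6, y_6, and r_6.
x_1 = 170
y_1 = 280
r_1 = 60
x_2 = 180
y_2 = 140
r_2 = 40
x_3 = 180
y_3 = 250
r_3 = 20
x1_4 = 250
y1_4 = 60
x0_5 = 250
y0_5 = 210
x1_5 = 340
y1_5 = 340
x_6 = 180
y_6 = 310
r_6 = 60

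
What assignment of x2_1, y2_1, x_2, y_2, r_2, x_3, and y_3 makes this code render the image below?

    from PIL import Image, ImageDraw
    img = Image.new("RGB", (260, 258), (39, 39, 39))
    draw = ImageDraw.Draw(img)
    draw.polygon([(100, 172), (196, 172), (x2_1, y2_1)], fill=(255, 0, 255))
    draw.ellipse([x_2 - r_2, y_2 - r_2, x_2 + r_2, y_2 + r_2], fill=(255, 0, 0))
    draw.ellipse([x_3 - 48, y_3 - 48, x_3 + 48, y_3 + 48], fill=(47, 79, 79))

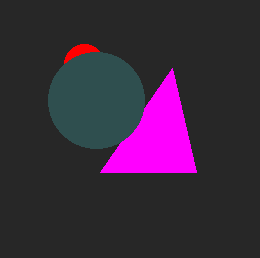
x2_1 = 172, y2_1 = 68, x_2 = 84, y_2 = 64, r_2 = 20, x_3 = 96, y_3 = 100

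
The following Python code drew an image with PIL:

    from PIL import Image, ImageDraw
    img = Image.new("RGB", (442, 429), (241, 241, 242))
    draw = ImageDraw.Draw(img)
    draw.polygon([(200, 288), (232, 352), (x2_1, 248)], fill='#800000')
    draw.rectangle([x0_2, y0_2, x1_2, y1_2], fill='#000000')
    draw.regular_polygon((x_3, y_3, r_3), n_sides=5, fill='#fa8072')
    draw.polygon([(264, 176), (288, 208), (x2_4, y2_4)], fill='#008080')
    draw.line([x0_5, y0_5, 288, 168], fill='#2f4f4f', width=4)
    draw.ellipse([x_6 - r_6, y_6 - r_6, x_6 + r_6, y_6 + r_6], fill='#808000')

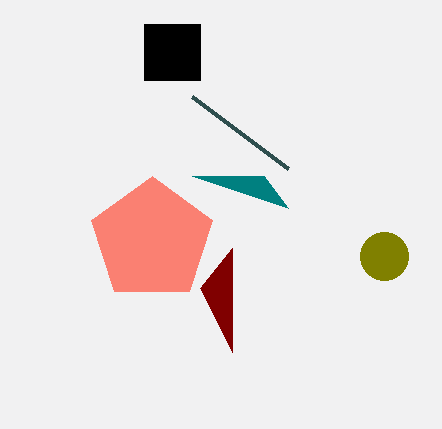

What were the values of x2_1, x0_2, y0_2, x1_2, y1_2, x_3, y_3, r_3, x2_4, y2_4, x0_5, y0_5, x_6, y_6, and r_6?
x2_1 = 232; x0_2 = 144; y0_2 = 24; x1_2 = 200; y1_2 = 80; x_3 = 152; y_3 = 240; r_3 = 64; x2_4 = 192; y2_4 = 176; x0_5 = 192; y0_5 = 96; x_6 = 384; y_6 = 256; r_6 = 24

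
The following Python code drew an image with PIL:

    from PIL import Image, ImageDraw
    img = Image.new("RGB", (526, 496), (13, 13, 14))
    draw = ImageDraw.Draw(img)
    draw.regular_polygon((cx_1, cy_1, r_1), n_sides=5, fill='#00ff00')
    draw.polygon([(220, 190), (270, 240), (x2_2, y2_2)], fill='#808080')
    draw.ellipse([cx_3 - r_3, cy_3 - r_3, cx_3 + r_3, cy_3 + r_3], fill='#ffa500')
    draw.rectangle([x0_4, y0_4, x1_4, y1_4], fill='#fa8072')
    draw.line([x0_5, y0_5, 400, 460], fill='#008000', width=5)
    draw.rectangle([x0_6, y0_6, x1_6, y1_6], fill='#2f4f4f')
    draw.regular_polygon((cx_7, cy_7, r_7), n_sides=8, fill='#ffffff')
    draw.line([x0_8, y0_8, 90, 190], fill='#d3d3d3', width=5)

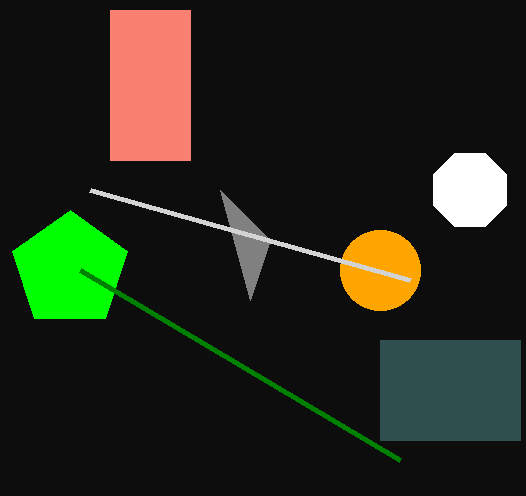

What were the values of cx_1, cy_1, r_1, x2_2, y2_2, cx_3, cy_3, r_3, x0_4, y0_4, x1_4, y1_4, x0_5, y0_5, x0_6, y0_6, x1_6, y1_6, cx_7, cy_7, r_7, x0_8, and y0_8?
cx_1 = 70
cy_1 = 270
r_1 = 60
x2_2 = 250
y2_2 = 300
cx_3 = 380
cy_3 = 270
r_3 = 40
x0_4 = 110
y0_4 = 10
x1_4 = 190
y1_4 = 160
x0_5 = 80
y0_5 = 270
x0_6 = 380
y0_6 = 340
x1_6 = 520
y1_6 = 440
cx_7 = 470
cy_7 = 190
r_7 = 40
x0_8 = 410
y0_8 = 280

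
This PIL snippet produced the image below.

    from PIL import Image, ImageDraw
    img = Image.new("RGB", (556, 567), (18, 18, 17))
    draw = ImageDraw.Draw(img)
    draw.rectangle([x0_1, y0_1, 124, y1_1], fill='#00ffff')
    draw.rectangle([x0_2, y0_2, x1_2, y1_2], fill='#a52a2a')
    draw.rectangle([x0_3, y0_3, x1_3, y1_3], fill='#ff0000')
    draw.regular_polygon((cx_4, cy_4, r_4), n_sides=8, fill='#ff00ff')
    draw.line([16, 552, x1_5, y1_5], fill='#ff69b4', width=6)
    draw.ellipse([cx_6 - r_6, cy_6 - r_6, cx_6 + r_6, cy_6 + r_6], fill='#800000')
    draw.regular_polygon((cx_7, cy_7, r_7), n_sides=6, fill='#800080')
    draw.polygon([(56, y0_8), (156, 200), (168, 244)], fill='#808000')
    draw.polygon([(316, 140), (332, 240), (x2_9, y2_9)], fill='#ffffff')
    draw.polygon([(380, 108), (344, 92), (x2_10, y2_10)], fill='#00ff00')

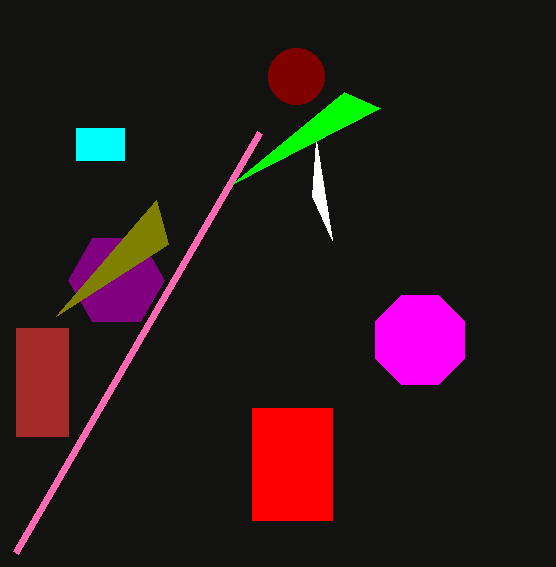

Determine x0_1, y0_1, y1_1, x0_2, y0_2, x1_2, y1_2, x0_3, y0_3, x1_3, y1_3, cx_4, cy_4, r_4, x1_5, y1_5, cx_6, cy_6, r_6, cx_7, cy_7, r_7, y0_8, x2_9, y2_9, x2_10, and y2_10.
x0_1 = 76, y0_1 = 128, y1_1 = 160, x0_2 = 16, y0_2 = 328, x1_2 = 68, y1_2 = 436, x0_3 = 252, y0_3 = 408, x1_3 = 332, y1_3 = 520, cx_4 = 420, cy_4 = 340, r_4 = 48, x1_5 = 260, y1_5 = 132, cx_6 = 296, cy_6 = 76, r_6 = 28, cx_7 = 116, cy_7 = 280, r_7 = 48, y0_8 = 316, x2_9 = 312, y2_9 = 196, x2_10 = 232, y2_10 = 184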